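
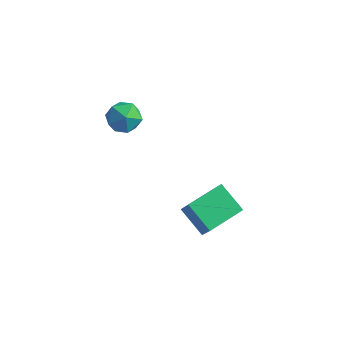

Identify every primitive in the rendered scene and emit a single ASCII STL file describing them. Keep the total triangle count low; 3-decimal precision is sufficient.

solid 
facet normal -0.910 0.080 0.407
outer loop
vertex -2.724 2.685 1.752
vertex -2.33 2.675 2.635
vertex -2.462 3.515 2.174
endloop
endfacet
facet normal -0.888 0.398 -0.232
outer loop
vertex -2.724 2.685 1.752
vertex -2.462 3.515 2.174
vertex -2.281 3.372 1.235
endloop
endfacet
facet normal -0.693 -0.091 -0.715
outer loop
vertex -2.724 2.685 1.752
vertex -2.281 3.372 1.235
vertex -2.036 2.444 1.116
endloop
endfacet
facet normal -0.596 -0.710 -0.375
outer loop
vertex -2.724 2.685 1.752
vertex -2.036 2.444 1.116
vertex -2.067 2.013 1.981
endloop
endfacet
facet normal -0.730 -0.605 0.319
outer loop
vertex -2.724 2.685 1.752
vertex -2.067 2.013 1.981
vertex -2.33 2.675 2.635
endloop
endfacet
facet normal -0.381 0.900 -0.211
outer loop
vertex -2.281 3.372 1.235
vertex -2.462 3.515 2.174
vertex -1.613 3.787 1.799
endloop
endfacet
facet normal -0.418 0.386 0.823
outer loop
vertex -2.462 3.515 2.174
vertex -2.33 2.675 2.635
vertex -1.644 3.356 2.664
endloop
endfacet
facet normal -0.126 -0.722 0.680
outer loop
vertex -2.33 2.675 2.635
vertex -2.067 2.013 1.981
vertex -1.399 2.428 2.545
endloop
endfacet
facet normal 0.091 -0.893 -0.442
outer loop
vertex -2.067 2.013 1.981
vertex -2.036 2.444 1.116
vertex -1.218 2.285 1.606
endloop
endfacet
facet normal -0.067 0.110 -0.992
outer loop
vertex -2.036 2.444 1.116
vertex -2.281 3.372 1.235
vertex -1.35 3.125 1.145
endloop
endfacet
facet normal 0.596 0.710 0.375
outer loop
vertex -0.956 3.115 2.028
vertex -1.613 3.787 1.799
vertex -1.644 3.356 2.664
endloop
endfacet
facet normal 0.693 0.091 0.715
outer loop
vertex -0.956 3.115 2.028
vertex -1.644 3.356 2.664
vertex -1.399 2.428 2.545
endloop
endfacet
facet normal 0.888 -0.398 0.232
outer loop
vertex -0.956 3.115 2.028
vertex -1.399 2.428 2.545
vertex -1.218 2.285 1.606
endloop
endfacet
facet normal 0.910 -0.080 -0.407
outer loop
vertex -0.956 3.115 2.028
vertex -1.218 2.285 1.606
vertex -1.35 3.125 1.145
endloop
endfacet
facet normal 0.730 0.605 -0.319
outer loop
vertex -0.956 3.115 2.028
vertex -1.35 3.125 1.145
vertex -1.613 3.787 1.799
endloop
endfacet
facet normal -0.091 0.893 0.442
outer loop
vertex -1.644 3.356 2.664
vertex -1.613 3.787 1.799
vertex -2.462 3.515 2.174
endloop
endfacet
facet normal 0.067 -0.110 0.992
outer loop
vertex -1.399 2.428 2.545
vertex -1.644 3.356 2.664
vertex -2.33 2.675 2.635
endloop
endfacet
facet normal 0.381 -0.900 0.211
outer loop
vertex -1.218 2.285 1.606
vertex -1.399 2.428 2.545
vertex -2.067 2.013 1.981
endloop
endfacet
facet normal 0.418 -0.386 -0.823
outer loop
vertex -1.35 3.125 1.145
vertex -1.218 2.285 1.606
vertex -2.036 2.444 1.116
endloop
endfacet
facet normal 0.126 0.722 -0.680
outer loop
vertex -1.613 3.787 1.799
vertex -1.35 3.125 1.145
vertex -2.281 3.372 1.235
endloop
endfacet
facet normal -0.826 0.201 0.527
outer loop
vertex 1.777 2.722 -2.676
vertex 2.449 4.504 -2.303
vertex 0.976 3.336 -4.166
endloop
endfacet
facet normal -0.346 -0.918 -0.192
outer loop
vertex 2.371 2.996 -5.057
vertex 1.777 2.722 -2.676
vertex 0.976 3.336 -4.166
endloop
endfacet
facet normal -0.826 0.201 0.527
outer loop
vertex 0.976 3.336 -4.166
vertex 2.449 4.504 -2.303
vertex 1.647 5.118 -3.794
endloop
endfacet
facet normal -0.446 0.341 -0.828
outer loop
vertex 1.647 5.118 -3.794
vertex 2.371 2.996 -5.057
vertex 0.976 3.336 -4.166
endloop
endfacet
facet normal 0.445 -0.341 0.828
outer loop
vertex 1.777 2.722 -2.676
vertex 3.844 4.164 -3.194
vertex 2.449 4.504 -2.303
endloop
endfacet
facet normal -0.346 -0.918 -0.192
outer loop
vertex 3.173 2.382 -3.566
vertex 1.777 2.722 -2.676
vertex 2.371 2.996 -5.057
endloop
endfacet
facet normal 0.445 -0.340 0.828
outer loop
vertex 3.173 2.382 -3.566
vertex 3.844 4.164 -3.194
vertex 1.777 2.722 -2.676
endloop
endfacet
facet normal 0.346 0.918 0.192
outer loop
vertex 2.449 4.504 -2.303
vertex 3.844 4.164 -3.194
vertex 1.647 5.118 -3.794
endloop
endfacet
facet normal -0.445 0.341 -0.828
outer loop
vertex 3.043 4.778 -4.684
vertex 2.371 2.996 -5.057
vertex 1.647 5.118 -3.794
endloop
endfacet
facet normal 0.346 0.918 0.192
outer loop
vertex 1.647 5.118 -3.794
vertex 3.844 4.164 -3.194
vertex 3.043 4.778 -4.684
endloop
endfacet
facet normal 0.826 -0.201 -0.527
outer loop
vertex 3.043 4.778 -4.684
vertex 3.173 2.382 -3.566
vertex 2.371 2.996 -5.057
endloop
endfacet
facet normal 0.826 -0.201 -0.527
outer loop
vertex 3.844 4.164 -3.194
vertex 3.173 2.382 -3.566
vertex 3.043 4.778 -4.684
endloop
endfacet

endsolid


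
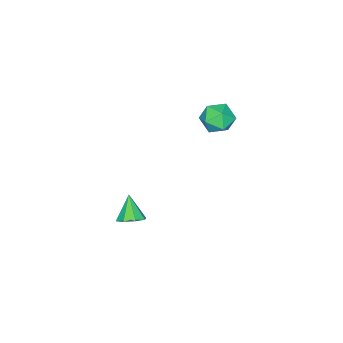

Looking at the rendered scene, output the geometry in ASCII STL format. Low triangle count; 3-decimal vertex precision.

solid 
facet normal -0.121 -0.018 0.993
outer loop
vertex -0.699 1.99 4.739
vertex -1.662 1.561 4.614
vertex -0.809 0.935 4.706
endloop
endfacet
facet normal 0.568 -0.085 0.819
outer loop
vertex -0.699 1.99 4.739
vertex -0.809 0.935 4.706
vertex -0.003 1.4 4.195
endloop
endfacet
facet normal 0.755 0.488 0.437
outer loop
vertex -0.699 1.99 4.739
vertex -0.003 1.4 4.195
vertex -0.358 2.314 3.787
endloop
endfacet
facet normal 0.183 0.909 0.375
outer loop
vertex -0.699 1.99 4.739
vertex -0.358 2.314 3.787
vertex -1.383 2.414 4.046
endloop
endfacet
facet normal -0.359 0.596 0.719
outer loop
vertex -0.699 1.99 4.739
vertex -1.383 2.414 4.046
vertex -1.662 1.561 4.614
endloop
endfacet
facet normal 0.635 -0.660 0.401
outer loop
vertex -0.003 1.4 4.195
vertex -0.809 0.935 4.706
vertex -0.537 0.606 3.734
endloop
endfacet
facet normal -0.479 -0.552 0.683
outer loop
vertex -0.809 0.935 4.706
vertex -1.662 1.561 4.614
vertex -1.562 0.706 3.993
endloop
endfacet
facet normal -0.864 0.442 0.240
outer loop
vertex -1.662 1.561 4.614
vertex -1.383 2.414 4.046
vertex -1.917 1.62 3.585
endloop
endfacet
facet normal 0.012 0.948 -0.318
outer loop
vertex -1.383 2.414 4.046
vertex -0.358 2.314 3.787
vertex -1.111 2.085 3.074
endloop
endfacet
facet normal 0.939 0.268 -0.217
outer loop
vertex -0.358 2.314 3.787
vertex -0.003 1.4 4.195
vertex -0.258 1.459 3.166
endloop
endfacet
facet normal -0.183 -0.909 -0.375
outer loop
vertex -1.221 1.03 3.041
vertex -0.537 0.606 3.734
vertex -1.562 0.706 3.993
endloop
endfacet
facet normal -0.755 -0.488 -0.437
outer loop
vertex -1.221 1.03 3.041
vertex -1.562 0.706 3.993
vertex -1.917 1.62 3.585
endloop
endfacet
facet normal -0.568 0.085 -0.819
outer loop
vertex -1.221 1.03 3.041
vertex -1.917 1.62 3.585
vertex -1.111 2.085 3.074
endloop
endfacet
facet normal 0.121 0.018 -0.993
outer loop
vertex -1.221 1.03 3.041
vertex -1.111 2.085 3.074
vertex -0.258 1.459 3.166
endloop
endfacet
facet normal 0.359 -0.596 -0.719
outer loop
vertex -1.221 1.03 3.041
vertex -0.258 1.459 3.166
vertex -0.537 0.606 3.734
endloop
endfacet
facet normal -0.012 -0.948 0.318
outer loop
vertex -1.562 0.706 3.993
vertex -0.537 0.606 3.734
vertex -0.809 0.935 4.706
endloop
endfacet
facet normal -0.939 -0.268 0.217
outer loop
vertex -1.917 1.62 3.585
vertex -1.562 0.706 3.993
vertex -1.662 1.561 4.614
endloop
endfacet
facet normal -0.635 0.660 -0.401
outer loop
vertex -1.111 2.085 3.074
vertex -1.917 1.62 3.585
vertex -1.383 2.414 4.046
endloop
endfacet
facet normal 0.479 0.552 -0.683
outer loop
vertex -0.258 1.459 3.166
vertex -1.111 2.085 3.074
vertex -0.358 2.314 3.787
endloop
endfacet
facet normal 0.864 -0.442 -0.240
outer loop
vertex -0.537 0.606 3.734
vertex -0.258 1.459 3.166
vertex -0.003 1.4 4.195
endloop
endfacet
facet normal 0.450 0.421 -0.788
outer loop
vertex 3.55 -1.916 -3.588
vertex 2.882 -1.402 -3.695
vertex 3.609 -1.359 -3.257
endloop
endfacet
facet normal 0.602 -0.454 0.657
outer loop
vertex 3.55 -1.916 -3.588
vertex 3.609 -1.359 -3.257
vertex 2.158 -2.078 -2.425
endloop
endfacet
facet normal 0.450 0.420 -0.788
outer loop
vertex 3.609 -1.359 -3.257
vertex 2.882 -1.402 -3.695
vertex 3.242 -0.827 -3.183
endloop
endfacet
facet normal 0.425 0.170 0.889
outer loop
vertex 3.609 -1.359 -3.257
vertex 3.242 -0.827 -3.183
vertex 2.158 -2.078 -2.425
endloop
endfacet
facet normal 0.450 0.420 -0.788
outer loop
vertex 3.242 -0.827 -3.183
vertex 2.882 -1.402 -3.695
vertex 2.664 -0.632 -3.409
endloop
endfacet
facet normal -0.116 0.586 0.802
outer loop
vertex 3.242 -0.827 -3.183
vertex 2.664 -0.632 -3.409
vertex 2.158 -2.078 -2.425
endloop
endfacet
facet normal 0.449 0.420 -0.789
outer loop
vertex 2.664 -0.632 -3.409
vertex 2.882 -1.402 -3.695
vertex 2.213 -0.888 -3.802
endloop
endfacet
facet normal -0.704 0.551 0.448
outer loop
vertex 2.664 -0.632 -3.409
vertex 2.213 -0.888 -3.802
vertex 2.158 -2.078 -2.425
endloop
endfacet
facet normal 0.449 0.420 -0.789
outer loop
vertex 2.213 -0.888 -3.802
vertex 2.882 -1.402 -3.695
vertex 2.154 -1.445 -4.132
endloop
endfacet
facet normal -0.996 0.085 0.034
outer loop
vertex 2.213 -0.888 -3.802
vertex 2.154 -1.445 -4.132
vertex 2.158 -2.078 -2.425
endloop
endfacet
facet normal 0.449 0.419 -0.789
outer loop
vertex 2.154 -1.445 -4.132
vertex 2.882 -1.402 -3.695
vertex 2.521 -1.977 -4.206
endloop
endfacet
facet normal -0.820 -0.538 -0.198
outer loop
vertex 2.154 -1.445 -4.132
vertex 2.521 -1.977 -4.206
vertex 2.158 -2.078 -2.425
endloop
endfacet
facet normal 0.449 0.420 -0.789
outer loop
vertex 2.521 -1.977 -4.206
vertex 2.882 -1.402 -3.695
vertex 3.099 -2.172 -3.981
endloop
endfacet
facet normal -0.279 -0.954 -0.111
outer loop
vertex 2.521 -1.977 -4.206
vertex 3.099 -2.172 -3.981
vertex 2.158 -2.078 -2.425
endloop
endfacet
facet normal 0.449 0.420 -0.789
outer loop
vertex 3.099 -2.172 -3.981
vertex 2.882 -1.402 -3.695
vertex 3.55 -1.916 -3.588
endloop
endfacet
facet normal 0.310 -0.919 0.243
outer loop
vertex 3.099 -2.172 -3.981
vertex 3.55 -1.916 -3.588
vertex 2.158 -2.078 -2.425
endloop
endfacet

endsolid


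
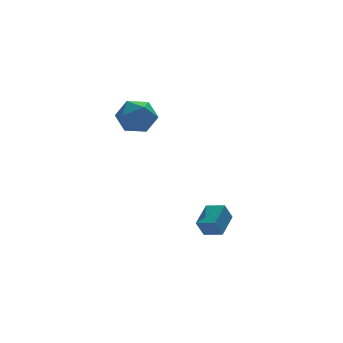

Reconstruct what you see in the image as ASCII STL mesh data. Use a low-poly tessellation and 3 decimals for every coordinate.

solid 
facet normal 0.216 0.033 0.976
outer loop
vertex 0.238 3.47 4.503
vertex 0.787 2.372 4.419
vertex 1.437 3.401 4.24
endloop
endfacet
facet normal 0.193 0.690 0.698
outer loop
vertex 0.238 3.47 4.503
vertex 1.437 3.401 4.24
vertex 0.722 4.204 3.643
endloop
endfacet
facet normal -0.455 0.787 0.416
outer loop
vertex 0.238 3.47 4.503
vertex 0.722 4.204 3.643
vertex -0.371 3.672 3.453
endloop
endfacet
facet normal -0.833 0.190 0.520
outer loop
vertex 0.238 3.47 4.503
vertex -0.371 3.672 3.453
vertex -0.33 2.539 3.932
endloop
endfacet
facet normal -0.419 -0.275 0.865
outer loop
vertex 0.238 3.47 4.503
vertex -0.33 2.539 3.932
vertex 0.787 2.372 4.419
endloop
endfacet
facet normal 0.670 0.723 0.169
outer loop
vertex 0.722 4.204 3.643
vertex 1.437 3.401 4.24
vertex 1.57 3.561 3.028
endloop
endfacet
facet normal 0.708 -0.340 0.619
outer loop
vertex 1.437 3.401 4.24
vertex 0.787 2.372 4.419
vertex 1.611 2.428 3.507
endloop
endfacet
facet normal -0.318 -0.840 0.440
outer loop
vertex 0.787 2.372 4.419
vertex -0.33 2.539 3.932
vertex 0.518 1.896 3.317
endloop
endfacet
facet normal -0.989 -0.087 -0.120
outer loop
vertex -0.33 2.539 3.932
vertex -0.371 3.672 3.453
vertex -0.197 2.699 2.72
endloop
endfacet
facet normal -0.378 0.880 -0.288
outer loop
vertex -0.371 3.672 3.453
vertex 0.722 4.204 3.643
vertex 0.453 3.728 2.541
endloop
endfacet
facet normal 0.833 -0.190 -0.520
outer loop
vertex 1.002 2.63 2.457
vertex 1.57 3.561 3.028
vertex 1.611 2.428 3.507
endloop
endfacet
facet normal 0.455 -0.787 -0.416
outer loop
vertex 1.002 2.63 2.457
vertex 1.611 2.428 3.507
vertex 0.518 1.896 3.317
endloop
endfacet
facet normal -0.193 -0.690 -0.698
outer loop
vertex 1.002 2.63 2.457
vertex 0.518 1.896 3.317
vertex -0.197 2.699 2.72
endloop
endfacet
facet normal -0.216 -0.033 -0.976
outer loop
vertex 1.002 2.63 2.457
vertex -0.197 2.699 2.72
vertex 0.453 3.728 2.541
endloop
endfacet
facet normal 0.419 0.275 -0.865
outer loop
vertex 1.002 2.63 2.457
vertex 0.453 3.728 2.541
vertex 1.57 3.561 3.028
endloop
endfacet
facet normal 0.989 0.087 0.120
outer loop
vertex 1.611 2.428 3.507
vertex 1.57 3.561 3.028
vertex 1.437 3.401 4.24
endloop
endfacet
facet normal 0.378 -0.880 0.288
outer loop
vertex 0.518 1.896 3.317
vertex 1.611 2.428 3.507
vertex 0.787 2.372 4.419
endloop
endfacet
facet normal -0.670 -0.723 -0.169
outer loop
vertex -0.197 2.699 2.72
vertex 0.518 1.896 3.317
vertex -0.33 2.539 3.932
endloop
endfacet
facet normal -0.708 0.340 -0.619
outer loop
vertex 0.453 3.728 2.541
vertex -0.197 2.699 2.72
vertex -0.371 3.672 3.453
endloop
endfacet
facet normal 0.318 0.840 -0.440
outer loop
vertex 1.57 3.561 3.028
vertex 0.453 3.728 2.541
vertex 0.722 4.204 3.643
endloop
endfacet
facet normal -0.631 0.732 -0.259
outer loop
vertex 2.64 -0.289 -3.364
vertex 3.679 0.805 -2.803
vertex 3.122 -0.23 -4.373
endloop
endfacet
facet normal -0.646 -0.680 -0.348
outer loop
vertex 3.841 -1.065 -4.077
vertex 2.64 -0.289 -3.364
vertex 3.122 -0.23 -4.373
endloop
endfacet
facet normal -0.630 0.732 -0.259
outer loop
vertex 3.122 -0.23 -4.373
vertex 3.679 0.805 -2.803
vertex 4.162 0.863 -3.812
endloop
endfacet
facet normal 0.431 0.052 -0.901
outer loop
vertex 4.162 0.863 -3.812
vertex 3.841 -1.065 -4.077
vertex 3.122 -0.23 -4.373
endloop
endfacet
facet normal -0.431 -0.052 0.901
outer loop
vertex 2.64 -0.289 -3.364
vertex 4.398 -0.03 -2.507
vertex 3.679 0.805 -2.803
endloop
endfacet
facet normal -0.646 -0.680 -0.348
outer loop
vertex 3.358 -1.123 -3.068
vertex 2.64 -0.289 -3.364
vertex 3.841 -1.065 -4.077
endloop
endfacet
facet normal -0.431 -0.052 0.901
outer loop
vertex 3.358 -1.123 -3.068
vertex 4.398 -0.03 -2.507
vertex 2.64 -0.289 -3.364
endloop
endfacet
facet normal 0.646 0.680 0.348
outer loop
vertex 3.679 0.805 -2.803
vertex 4.398 -0.03 -2.507
vertex 4.162 0.863 -3.812
endloop
endfacet
facet normal 0.432 0.052 -0.901
outer loop
vertex 4.88 0.029 -3.516
vertex 3.841 -1.065 -4.077
vertex 4.162 0.863 -3.812
endloop
endfacet
facet normal 0.646 0.680 0.348
outer loop
vertex 4.162 0.863 -3.812
vertex 4.398 -0.03 -2.507
vertex 4.88 0.029 -3.516
endloop
endfacet
facet normal 0.630 -0.732 0.260
outer loop
vertex 4.88 0.029 -3.516
vertex 3.358 -1.123 -3.068
vertex 3.841 -1.065 -4.077
endloop
endfacet
facet normal 0.630 -0.732 0.258
outer loop
vertex 4.398 -0.03 -2.507
vertex 3.358 -1.123 -3.068
vertex 4.88 0.029 -3.516
endloop
endfacet

endsolid


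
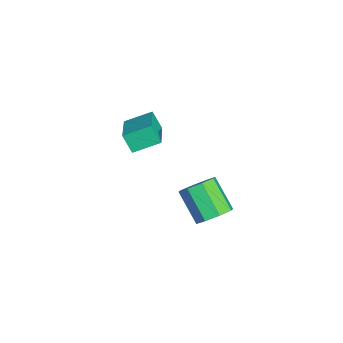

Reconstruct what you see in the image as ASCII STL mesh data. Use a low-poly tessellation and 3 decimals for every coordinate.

solid 
facet normal 0.621 0.390 -0.680
outer loop
vertex 4.894 1.591 0.318
vertex 4.264 1.417 -0.358
vertex 4.439 2.14 0.217
endloop
endfacet
facet normal 0.463 0.516 0.721
outer loop
vertex 4.894 1.591 0.318
vertex 4.439 2.14 0.217
vertex 3.725 0.857 1.595
endloop
endfacet
facet normal 0.463 0.516 0.721
outer loop
vertex 3.725 0.857 1.595
vertex 4.439 2.14 0.217
vertex 3.27 1.406 1.494
endloop
endfacet
facet normal -0.622 -0.391 0.678
outer loop
vertex 3.725 0.857 1.595
vertex 3.27 1.406 1.494
vertex 3.096 0.683 0.918
endloop
endfacet
facet normal 0.622 0.390 -0.679
outer loop
vertex 4.439 2.14 0.217
vertex 4.264 1.417 -0.358
vertex 3.882 2.265 -0.221
endloop
endfacet
facet normal -0.120 0.904 0.410
outer loop
vertex 4.439 2.14 0.217
vertex 3.882 2.265 -0.221
vertex 3.27 1.406 1.494
endloop
endfacet
facet normal -0.120 0.904 0.410
outer loop
vertex 3.27 1.406 1.494
vertex 3.882 2.265 -0.221
vertex 2.713 1.531 1.056
endloop
endfacet
facet normal -0.622 -0.391 0.679
outer loop
vertex 3.27 1.406 1.494
vertex 2.713 1.531 1.056
vertex 3.096 0.683 0.918
endloop
endfacet
facet normal 0.622 0.390 -0.680
outer loop
vertex 3.882 2.265 -0.221
vertex 4.264 1.417 -0.358
vertex 3.549 1.893 -0.739
endloop
endfacet
facet normal -0.632 0.762 -0.141
outer loop
vertex 3.882 2.265 -0.221
vertex 3.549 1.893 -0.739
vertex 2.713 1.531 1.056
endloop
endfacet
facet normal -0.632 0.762 -0.141
outer loop
vertex 2.713 1.531 1.056
vertex 3.549 1.893 -0.739
vertex 2.38 1.159 0.537
endloop
endfacet
facet normal -0.621 -0.391 0.679
outer loop
vertex 2.713 1.531 1.056
vertex 2.38 1.159 0.537
vertex 3.096 0.683 0.918
endloop
endfacet
facet normal 0.622 0.391 -0.678
outer loop
vertex 3.549 1.893 -0.739
vertex 4.264 1.417 -0.358
vertex 3.635 1.243 -1.035
endloop
endfacet
facet normal -0.774 0.175 -0.609
outer loop
vertex 3.549 1.893 -0.739
vertex 3.635 1.243 -1.035
vertex 2.38 1.159 0.537
endloop
endfacet
facet normal -0.774 0.174 -0.609
outer loop
vertex 2.38 1.159 0.537
vertex 3.635 1.243 -1.035
vertex 2.466 0.509 0.242
endloop
endfacet
facet normal -0.621 -0.391 0.679
outer loop
vertex 2.38 1.159 0.537
vertex 2.466 0.509 0.242
vertex 3.096 0.683 0.918
endloop
endfacet
facet normal 0.622 0.391 -0.678
outer loop
vertex 3.635 1.243 -1.035
vertex 4.264 1.417 -0.358
vertex 4.09 0.694 -0.934
endloop
endfacet
facet normal -0.463 -0.516 -0.721
outer loop
vertex 3.635 1.243 -1.035
vertex 4.09 0.694 -0.934
vertex 2.466 0.509 0.242
endloop
endfacet
facet normal -0.463 -0.516 -0.721
outer loop
vertex 2.466 0.509 0.242
vertex 4.09 0.694 -0.934
vertex 2.921 -0.04 0.343
endloop
endfacet
facet normal -0.621 -0.390 0.680
outer loop
vertex 2.466 0.509 0.242
vertex 2.921 -0.04 0.343
vertex 3.096 0.683 0.918
endloop
endfacet
facet normal 0.622 0.391 -0.679
outer loop
vertex 4.09 0.694 -0.934
vertex 4.264 1.417 -0.358
vertex 4.647 0.569 -0.496
endloop
endfacet
facet normal 0.120 -0.904 -0.410
outer loop
vertex 4.09 0.694 -0.934
vertex 4.647 0.569 -0.496
vertex 2.921 -0.04 0.343
endloop
endfacet
facet normal 0.120 -0.904 -0.410
outer loop
vertex 2.921 -0.04 0.343
vertex 4.647 0.569 -0.496
vertex 3.478 -0.165 0.781
endloop
endfacet
facet normal -0.622 -0.390 0.679
outer loop
vertex 2.921 -0.04 0.343
vertex 3.478 -0.165 0.781
vertex 3.096 0.683 0.918
endloop
endfacet
facet normal 0.621 0.391 -0.679
outer loop
vertex 4.647 0.569 -0.496
vertex 4.264 1.417 -0.358
vertex 4.98 0.941 0.023
endloop
endfacet
facet normal 0.632 -0.762 0.141
outer loop
vertex 4.647 0.569 -0.496
vertex 4.98 0.941 0.023
vertex 3.478 -0.165 0.781
endloop
endfacet
facet normal 0.632 -0.762 0.141
outer loop
vertex 3.478 -0.165 0.781
vertex 4.98 0.941 0.023
vertex 3.811 0.207 1.299
endloop
endfacet
facet normal -0.622 -0.390 0.680
outer loop
vertex 3.478 -0.165 0.781
vertex 3.811 0.207 1.299
vertex 3.096 0.683 0.918
endloop
endfacet
facet normal 0.621 0.391 -0.679
outer loop
vertex 4.98 0.941 0.023
vertex 4.264 1.417 -0.358
vertex 4.894 1.591 0.318
endloop
endfacet
facet normal 0.774 -0.174 0.609
outer loop
vertex 4.98 0.941 0.023
vertex 4.894 1.591 0.318
vertex 3.811 0.207 1.299
endloop
endfacet
facet normal 0.774 -0.175 0.608
outer loop
vertex 3.811 0.207 1.299
vertex 4.894 1.591 0.318
vertex 3.725 0.857 1.595
endloop
endfacet
facet normal -0.622 -0.391 0.678
outer loop
vertex 3.811 0.207 1.299
vertex 3.725 0.857 1.595
vertex 3.096 0.683 0.918
endloop
endfacet
facet normal -0.324 -0.395 0.859
outer loop
vertex -0.659 -2.577 1.226
vertex -0.776 -1.211 1.81
vertex -2.648 -2.451 0.533
endloop
endfacet
facet normal 0.078 -0.917 -0.391
outer loop
vertex -2.284 -2.009 -0.43
vertex -0.659 -2.577 1.226
vertex -2.648 -2.451 0.533
endloop
endfacet
facet normal -0.324 -0.395 0.859
outer loop
vertex -2.648 -2.451 0.533
vertex -0.776 -1.211 1.81
vertex -2.765 -1.085 1.117
endloop
endfacet
facet normal -0.943 0.060 -0.329
outer loop
vertex -2.765 -1.085 1.117
vertex -2.284 -2.009 -0.43
vertex -2.648 -2.451 0.533
endloop
endfacet
facet normal 0.943 -0.060 0.329
outer loop
vertex -0.659 -2.577 1.226
vertex -0.412 -0.769 0.847
vertex -0.776 -1.211 1.81
endloop
endfacet
facet normal 0.078 -0.917 -0.391
outer loop
vertex -0.295 -2.135 0.263
vertex -0.659 -2.577 1.226
vertex -2.284 -2.009 -0.43
endloop
endfacet
facet normal 0.943 -0.060 0.329
outer loop
vertex -0.295 -2.135 0.263
vertex -0.412 -0.769 0.847
vertex -0.659 -2.577 1.226
endloop
endfacet
facet normal -0.078 0.917 0.391
outer loop
vertex -0.776 -1.211 1.81
vertex -0.412 -0.769 0.847
vertex -2.765 -1.085 1.117
endloop
endfacet
facet normal -0.943 0.060 -0.329
outer loop
vertex -2.401 -0.643 0.154
vertex -2.284 -2.009 -0.43
vertex -2.765 -1.085 1.117
endloop
endfacet
facet normal -0.078 0.917 0.391
outer loop
vertex -2.765 -1.085 1.117
vertex -0.412 -0.769 0.847
vertex -2.401 -0.643 0.154
endloop
endfacet
facet normal 0.324 0.395 -0.859
outer loop
vertex -2.401 -0.643 0.154
vertex -0.295 -2.135 0.263
vertex -2.284 -2.009 -0.43
endloop
endfacet
facet normal 0.324 0.395 -0.859
outer loop
vertex -0.412 -0.769 0.847
vertex -0.295 -2.135 0.263
vertex -2.401 -0.643 0.154
endloop
endfacet

endsolid


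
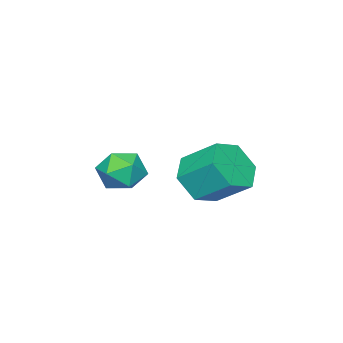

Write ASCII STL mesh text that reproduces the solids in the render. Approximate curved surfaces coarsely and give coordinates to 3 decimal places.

solid 
facet normal 0.102 -0.798 -0.593
outer loop
vertex 0.766 2.309 -0.942
vertex -0.115 2.457 -1.293
vertex 0.644 2.867 -1.714
endloop
endfacet
facet normal 0.987 0.157 -0.042
outer loop
vertex 0.766 2.309 -0.942
vertex 0.644 2.867 -1.714
vertex 0.617 3.475 -0.076
endloop
endfacet
facet normal 0.986 0.159 -0.043
outer loop
vertex 0.617 3.475 -0.076
vertex 0.644 2.867 -1.714
vertex 0.494 4.033 -0.848
endloop
endfacet
facet normal -0.102 0.798 0.593
outer loop
vertex 0.617 3.475 -0.076
vertex 0.494 4.033 -0.848
vertex -0.265 3.623 -0.427
endloop
endfacet
facet normal 0.102 -0.798 -0.593
outer loop
vertex 0.644 2.867 -1.714
vertex -0.115 2.457 -1.293
vertex -0.238 3.015 -2.065
endloop
endfacet
facet normal 0.383 0.582 -0.717
outer loop
vertex 0.644 2.867 -1.714
vertex -0.238 3.015 -2.065
vertex 0.494 4.033 -0.848
endloop
endfacet
facet normal 0.384 0.582 -0.717
outer loop
vertex 0.494 4.033 -0.848
vertex -0.238 3.015 -2.065
vertex -0.387 4.181 -1.199
endloop
endfacet
facet normal -0.102 0.798 0.593
outer loop
vertex 0.494 4.033 -0.848
vertex -0.387 4.181 -1.199
vertex -0.265 3.623 -0.427
endloop
endfacet
facet normal 0.102 -0.798 -0.593
outer loop
vertex -0.238 3.015 -2.065
vertex -0.115 2.457 -1.293
vertex -0.997 2.605 -1.644
endloop
endfacet
facet normal -0.604 0.424 -0.675
outer loop
vertex -0.238 3.015 -2.065
vertex -0.997 2.605 -1.644
vertex -0.387 4.181 -1.199
endloop
endfacet
facet normal -0.604 0.424 -0.675
outer loop
vertex -0.387 4.181 -1.199
vertex -0.997 2.605 -1.644
vertex -1.146 3.771 -0.778
endloop
endfacet
facet normal -0.102 0.798 0.593
outer loop
vertex -0.387 4.181 -1.199
vertex -1.146 3.771 -0.778
vertex -0.265 3.623 -0.427
endloop
endfacet
facet normal 0.102 -0.798 -0.593
outer loop
vertex -0.997 2.605 -1.644
vertex -0.115 2.457 -1.293
vertex -0.874 2.047 -0.872
endloop
endfacet
facet normal -0.987 -0.158 0.043
outer loop
vertex -0.997 2.605 -1.644
vertex -0.874 2.047 -0.872
vertex -1.146 3.771 -0.778
endloop
endfacet
facet normal -0.987 -0.158 0.042
outer loop
vertex -1.146 3.771 -0.778
vertex -0.874 2.047 -0.872
vertex -1.024 3.213 -0.006
endloop
endfacet
facet normal -0.102 0.798 0.593
outer loop
vertex -1.146 3.771 -0.778
vertex -1.024 3.213 -0.006
vertex -0.265 3.623 -0.427
endloop
endfacet
facet normal 0.102 -0.798 -0.593
outer loop
vertex -0.874 2.047 -0.872
vertex -0.115 2.457 -1.293
vertex 0.007 1.899 -0.521
endloop
endfacet
facet normal -0.383 -0.582 0.717
outer loop
vertex -0.874 2.047 -0.872
vertex 0.007 1.899 -0.521
vertex -1.024 3.213 -0.006
endloop
endfacet
facet normal -0.383 -0.582 0.717
outer loop
vertex -1.024 3.213 -0.006
vertex 0.007 1.899 -0.521
vertex -0.142 3.065 0.345
endloop
endfacet
facet normal -0.102 0.798 0.593
outer loop
vertex -1.024 3.213 -0.006
vertex -0.142 3.065 0.345
vertex -0.265 3.623 -0.427
endloop
endfacet
facet normal 0.102 -0.798 -0.593
outer loop
vertex 0.007 1.899 -0.521
vertex -0.115 2.457 -1.293
vertex 0.766 2.309 -0.942
endloop
endfacet
facet normal 0.604 -0.424 0.675
outer loop
vertex 0.007 1.899 -0.521
vertex 0.766 2.309 -0.942
vertex -0.142 3.065 0.345
endloop
endfacet
facet normal 0.604 -0.424 0.675
outer loop
vertex -0.142 3.065 0.345
vertex 0.766 2.309 -0.942
vertex 0.617 3.475 -0.076
endloop
endfacet
facet normal -0.102 0.798 0.593
outer loop
vertex -0.142 3.065 0.345
vertex 0.617 3.475 -0.076
vertex -0.265 3.623 -0.427
endloop
endfacet
facet normal -0.047 0.301 0.952
outer loop
vertex 0.565 0.533 -0.964
vertex -0.172 0.117 -0.869
vertex 0.565 -0.279 -0.707
endloop
endfacet
facet normal 0.631 0.234 0.740
outer loop
vertex 0.565 0.533 -0.964
vertex 0.565 -0.279 -0.707
vertex 1.137 -0.013 -1.279
endloop
endfacet
facet normal 0.729 0.661 0.178
outer loop
vertex 0.565 0.533 -0.964
vertex 1.137 -0.013 -1.279
vertex 0.755 0.547 -1.794
endloop
endfacet
facet normal 0.111 0.993 0.042
outer loop
vertex 0.565 0.533 -0.964
vertex 0.755 0.547 -1.794
vertex -0.054 0.627 -1.541
endloop
endfacet
facet normal -0.368 0.771 0.520
outer loop
vertex 0.565 0.533 -0.964
vertex -0.054 0.627 -1.541
vertex -0.172 0.117 -0.869
endloop
endfacet
facet normal 0.729 -0.440 0.524
outer loop
vertex 1.137 -0.013 -1.279
vertex 0.565 -0.279 -0.707
vertex 0.754 -0.767 -1.379
endloop
endfacet
facet normal -0.369 -0.331 0.868
outer loop
vertex 0.565 -0.279 -0.707
vertex -0.172 0.117 -0.869
vertex -0.055 -0.687 -1.126
endloop
endfacet
facet normal -0.888 0.428 0.169
outer loop
vertex -0.172 0.117 -0.869
vertex -0.054 0.627 -1.541
vertex -0.437 -0.127 -1.641
endloop
endfacet
facet normal -0.111 0.789 -0.604
outer loop
vertex -0.054 0.627 -1.541
vertex 0.755 0.547 -1.794
vertex 0.135 0.139 -2.213
endloop
endfacet
facet normal 0.888 0.252 -0.385
outer loop
vertex 0.755 0.547 -1.794
vertex 1.137 -0.013 -1.279
vertex 0.872 -0.257 -2.051
endloop
endfacet
facet normal -0.111 -0.993 -0.042
outer loop
vertex 0.135 -0.673 -1.956
vertex 0.754 -0.767 -1.379
vertex -0.055 -0.687 -1.126
endloop
endfacet
facet normal -0.729 -0.661 -0.178
outer loop
vertex 0.135 -0.673 -1.956
vertex -0.055 -0.687 -1.126
vertex -0.437 -0.127 -1.641
endloop
endfacet
facet normal -0.631 -0.234 -0.740
outer loop
vertex 0.135 -0.673 -1.956
vertex -0.437 -0.127 -1.641
vertex 0.135 0.139 -2.213
endloop
endfacet
facet normal 0.047 -0.301 -0.952
outer loop
vertex 0.135 -0.673 -1.956
vertex 0.135 0.139 -2.213
vertex 0.872 -0.257 -2.051
endloop
endfacet
facet normal 0.368 -0.771 -0.520
outer loop
vertex 0.135 -0.673 -1.956
vertex 0.872 -0.257 -2.051
vertex 0.754 -0.767 -1.379
endloop
endfacet
facet normal 0.111 -0.789 0.604
outer loop
vertex -0.055 -0.687 -1.126
vertex 0.754 -0.767 -1.379
vertex 0.565 -0.279 -0.707
endloop
endfacet
facet normal -0.888 -0.252 0.385
outer loop
vertex -0.437 -0.127 -1.641
vertex -0.055 -0.687 -1.126
vertex -0.172 0.117 -0.869
endloop
endfacet
facet normal -0.729 0.440 -0.524
outer loop
vertex 0.135 0.139 -2.213
vertex -0.437 -0.127 -1.641
vertex -0.054 0.627 -1.541
endloop
endfacet
facet normal 0.369 0.331 -0.868
outer loop
vertex 0.872 -0.257 -2.051
vertex 0.135 0.139 -2.213
vertex 0.755 0.547 -1.794
endloop
endfacet
facet normal 0.888 -0.428 -0.169
outer loop
vertex 0.754 -0.767 -1.379
vertex 0.872 -0.257 -2.051
vertex 1.137 -0.013 -1.279
endloop
endfacet

endsolid


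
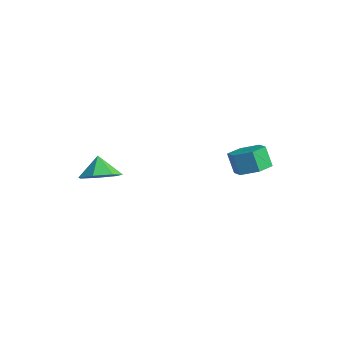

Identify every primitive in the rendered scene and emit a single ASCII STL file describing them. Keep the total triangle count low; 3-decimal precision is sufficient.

solid 
facet normal 0.528 -0.319 -0.787
outer loop
vertex 1.127 -2.471 -2.838
vertex 0.54 -3.199 -2.937
vertex 0.483 -2.343 -3.322
endloop
endfacet
facet normal -0.086 0.929 0.360
outer loop
vertex 1.127 -2.471 -2.838
vertex 0.483 -2.343 -3.322
vertex -0.02 -2.861 -2.103
endloop
endfacet
facet normal 0.528 -0.319 -0.787
outer loop
vertex 0.483 -2.343 -3.322
vertex 0.54 -3.199 -2.937
vertex -0.118 -2.859 -3.516
endloop
endfacet
facet normal -0.659 0.750 0.047
outer loop
vertex 0.483 -2.343 -3.322
vertex -0.118 -2.859 -3.516
vertex -0.02 -2.861 -2.103
endloop
endfacet
facet normal 0.528 -0.318 -0.787
outer loop
vertex -0.118 -2.859 -3.516
vertex 0.54 -3.199 -2.937
vertex -0.224 -3.631 -3.275
endloop
endfacet
facet normal -0.985 0.157 0.069
outer loop
vertex -0.118 -2.859 -3.516
vertex -0.224 -3.631 -3.275
vertex -0.02 -2.861 -2.103
endloop
endfacet
facet normal 0.528 -0.319 -0.787
outer loop
vertex -0.224 -3.631 -3.275
vertex 0.54 -3.199 -2.937
vertex 0.246 -4.077 -2.779
endloop
endfacet
facet normal -0.817 -0.406 0.409
outer loop
vertex -0.224 -3.631 -3.275
vertex 0.246 -4.077 -2.779
vertex -0.02 -2.861 -2.103
endloop
endfacet
facet normal 0.528 -0.318 -0.788
outer loop
vertex 0.246 -4.077 -2.779
vertex 0.54 -3.199 -2.937
vertex 0.937 -3.862 -2.403
endloop
endfacet
facet normal -0.282 -0.513 0.811
outer loop
vertex 0.246 -4.077 -2.779
vertex 0.937 -3.862 -2.403
vertex -0.02 -2.861 -2.103
endloop
endfacet
facet normal 0.528 -0.318 -0.787
outer loop
vertex 0.937 -3.862 -2.403
vertex 0.54 -3.199 -2.937
vertex 1.329 -3.147 -2.429
endloop
endfacet
facet normal 0.217 -0.084 0.973
outer loop
vertex 0.937 -3.862 -2.403
vertex 1.329 -3.147 -2.429
vertex -0.02 -2.861 -2.103
endloop
endfacet
facet normal 0.528 -0.319 -0.787
outer loop
vertex 1.329 -3.147 -2.429
vertex 0.54 -3.199 -2.937
vertex 1.127 -2.471 -2.838
endloop
endfacet
facet normal 0.305 0.558 0.772
outer loop
vertex 1.329 -3.147 -2.429
vertex 1.127 -2.471 -2.838
vertex -0.02 -2.861 -2.103
endloop
endfacet
facet normal 0.456 -0.020 -0.890
outer loop
vertex 4.893 1.662 -2.49
vertex 4.197 1.959 -2.853
vertex 4.781 2.491 -2.566
endloop
endfacet
facet normal 0.881 0.160 0.446
outer loop
vertex 4.893 1.662 -2.49
vertex 4.781 2.491 -2.566
vertex 4.42 1.683 -1.564
endloop
endfacet
facet normal 0.880 0.161 0.447
outer loop
vertex 4.42 1.683 -1.564
vertex 4.781 2.491 -2.566
vertex 4.307 2.512 -1.64
endloop
endfacet
facet normal -0.455 0.020 0.890
outer loop
vertex 4.42 1.683 -1.564
vertex 4.307 2.512 -1.64
vertex 3.723 1.981 -1.927
endloop
endfacet
facet normal 0.455 -0.020 -0.890
outer loop
vertex 4.781 2.491 -2.566
vertex 4.197 1.959 -2.853
vertex 4.084 2.788 -2.929
endloop
endfacet
facet normal 0.323 0.935 0.144
outer loop
vertex 4.781 2.491 -2.566
vertex 4.084 2.788 -2.929
vertex 4.307 2.512 -1.64
endloop
endfacet
facet normal 0.325 0.935 0.144
outer loop
vertex 4.307 2.512 -1.64
vertex 4.084 2.788 -2.929
vertex 3.611 2.81 -2.004
endloop
endfacet
facet normal -0.456 0.021 0.890
outer loop
vertex 4.307 2.512 -1.64
vertex 3.611 2.81 -2.004
vertex 3.723 1.981 -1.927
endloop
endfacet
facet normal 0.455 -0.020 -0.890
outer loop
vertex 4.084 2.788 -2.929
vertex 4.197 1.959 -2.853
vertex 3.5 2.257 -3.216
endloop
endfacet
facet normal -0.556 0.775 -0.303
outer loop
vertex 4.084 2.788 -2.929
vertex 3.5 2.257 -3.216
vertex 3.611 2.81 -2.004
endloop
endfacet
facet normal -0.557 0.774 -0.302
outer loop
vertex 3.611 2.81 -2.004
vertex 3.5 2.257 -3.216
vertex 3.027 2.278 -2.29
endloop
endfacet
facet normal -0.455 0.021 0.890
outer loop
vertex 3.611 2.81 -2.004
vertex 3.027 2.278 -2.29
vertex 3.723 1.981 -1.927
endloop
endfacet
facet normal 0.455 -0.020 -0.890
outer loop
vertex 3.5 2.257 -3.216
vertex 4.197 1.959 -2.853
vertex 3.613 1.428 -3.14
endloop
endfacet
facet normal -0.880 -0.161 -0.446
outer loop
vertex 3.5 2.257 -3.216
vertex 3.613 1.428 -3.14
vertex 3.027 2.278 -2.29
endloop
endfacet
facet normal -0.880 -0.160 -0.447
outer loop
vertex 3.027 2.278 -2.29
vertex 3.613 1.428 -3.14
vertex 3.139 1.449 -2.214
endloop
endfacet
facet normal -0.456 0.020 0.890
outer loop
vertex 3.027 2.278 -2.29
vertex 3.139 1.449 -2.214
vertex 3.723 1.981 -1.927
endloop
endfacet
facet normal 0.456 -0.021 -0.890
outer loop
vertex 3.613 1.428 -3.14
vertex 4.197 1.959 -2.853
vertex 4.309 1.13 -2.776
endloop
endfacet
facet normal -0.324 -0.935 -0.145
outer loop
vertex 3.613 1.428 -3.14
vertex 4.309 1.13 -2.776
vertex 3.139 1.449 -2.214
endloop
endfacet
facet normal -0.324 -0.935 -0.143
outer loop
vertex 3.139 1.449 -2.214
vertex 4.309 1.13 -2.776
vertex 3.836 1.152 -1.851
endloop
endfacet
facet normal -0.455 0.020 0.890
outer loop
vertex 3.139 1.449 -2.214
vertex 3.836 1.152 -1.851
vertex 3.723 1.981 -1.927
endloop
endfacet
facet normal 0.455 -0.021 -0.890
outer loop
vertex 4.309 1.13 -2.776
vertex 4.197 1.959 -2.853
vertex 4.893 1.662 -2.49
endloop
endfacet
facet normal 0.556 -0.774 0.303
outer loop
vertex 4.309 1.13 -2.776
vertex 4.893 1.662 -2.49
vertex 3.836 1.152 -1.851
endloop
endfacet
facet normal 0.556 -0.775 0.302
outer loop
vertex 3.836 1.152 -1.851
vertex 4.893 1.662 -2.49
vertex 4.42 1.683 -1.564
endloop
endfacet
facet normal -0.455 0.020 0.890
outer loop
vertex 3.836 1.152 -1.851
vertex 4.42 1.683 -1.564
vertex 3.723 1.981 -1.927
endloop
endfacet

endsolid


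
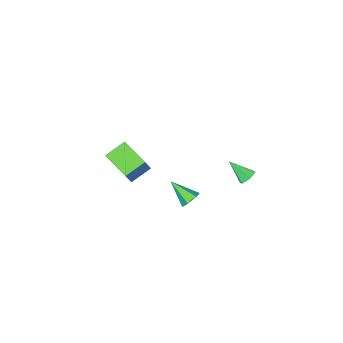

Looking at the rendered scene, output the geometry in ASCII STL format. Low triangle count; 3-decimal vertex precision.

solid 
facet normal -0.224 0.787 -0.575
outer loop
vertex 2.958 4.777 0.474
vertex 2.475 4.468 0.239
vertex 2.403 4.818 0.746
endloop
endfacet
facet normal 0.435 0.325 0.840
outer loop
vertex 2.958 4.777 0.474
vertex 2.403 4.818 0.746
vertex 2.825 3.232 1.141
endloop
endfacet
facet normal -0.223 0.787 -0.575
outer loop
vertex 2.403 4.818 0.746
vertex 2.475 4.468 0.239
vertex 1.919 4.509 0.511
endloop
endfacet
facet normal -0.481 0.089 0.872
outer loop
vertex 2.403 4.818 0.746
vertex 1.919 4.509 0.511
vertex 2.825 3.232 1.141
endloop
endfacet
facet normal -0.223 0.788 -0.574
outer loop
vertex 1.919 4.509 0.511
vertex 2.475 4.468 0.239
vertex 1.991 4.16 0.004
endloop
endfacet
facet normal -0.844 -0.491 0.218
outer loop
vertex 1.919 4.509 0.511
vertex 1.991 4.16 0.004
vertex 2.825 3.232 1.141
endloop
endfacet
facet normal -0.223 0.788 -0.574
outer loop
vertex 1.991 4.16 0.004
vertex 2.475 4.468 0.239
vertex 2.547 4.119 -0.268
endloop
endfacet
facet normal -0.291 -0.835 -0.468
outer loop
vertex 1.991 4.16 0.004
vertex 2.547 4.119 -0.268
vertex 2.825 3.232 1.141
endloop
endfacet
facet normal -0.223 0.788 -0.574
outer loop
vertex 2.547 4.119 -0.268
vertex 2.475 4.468 0.239
vertex 3.03 4.427 -0.033
endloop
endfacet
facet normal 0.625 -0.599 -0.500
outer loop
vertex 2.547 4.119 -0.268
vertex 3.03 4.427 -0.033
vertex 2.825 3.232 1.141
endloop
endfacet
facet normal -0.224 0.787 -0.575
outer loop
vertex 3.03 4.427 -0.033
vertex 2.475 4.468 0.239
vertex 2.958 4.777 0.474
endloop
endfacet
facet normal 0.988 -0.019 0.153
outer loop
vertex 3.03 4.427 -0.033
vertex 2.958 4.777 0.474
vertex 2.825 3.232 1.141
endloop
endfacet
facet normal -0.318 0.702 -0.637
outer loop
vertex -2.314 3.022 -2.364
vertex -2.654 3.269 -1.922
vertex -2.079 3.455 -2.004
endloop
endfacet
facet normal 0.923 -0.292 -0.252
outer loop
vertex -2.314 3.022 -2.364
vertex -2.079 3.455 -2.004
vertex -2.186 2.231 -0.978
endloop
endfacet
facet normal -0.318 0.701 -0.638
outer loop
vertex -2.079 3.455 -2.004
vertex -2.654 3.269 -1.922
vertex -2.419 3.702 -1.563
endloop
endfacet
facet normal 0.829 0.315 0.462
outer loop
vertex -2.079 3.455 -2.004
vertex -2.419 3.702 -1.563
vertex -2.186 2.231 -0.978
endloop
endfacet
facet normal -0.316 0.701 -0.639
outer loop
vertex -2.419 3.702 -1.563
vertex -2.654 3.269 -1.922
vertex -2.995 3.517 -1.481
endloop
endfacet
facet normal 0.013 0.371 0.928
outer loop
vertex -2.419 3.702 -1.563
vertex -2.995 3.517 -1.481
vertex -2.186 2.231 -0.978
endloop
endfacet
facet normal -0.316 0.701 -0.639
outer loop
vertex -2.995 3.517 -1.481
vertex -2.654 3.269 -1.922
vertex -3.23 3.084 -1.84
endloop
endfacet
facet normal -0.710 -0.180 0.681
outer loop
vertex -2.995 3.517 -1.481
vertex -3.23 3.084 -1.84
vertex -2.186 2.231 -0.978
endloop
endfacet
facet normal -0.316 0.702 -0.638
outer loop
vertex -3.23 3.084 -1.84
vertex -2.654 3.269 -1.922
vertex -2.889 2.836 -2.282
endloop
endfacet
facet normal -0.616 -0.787 -0.033
outer loop
vertex -3.23 3.084 -1.84
vertex -2.889 2.836 -2.282
vertex -2.186 2.231 -0.978
endloop
endfacet
facet normal -0.318 0.702 -0.637
outer loop
vertex -2.889 2.836 -2.282
vertex -2.654 3.269 -1.922
vertex -2.314 3.022 -2.364
endloop
endfacet
facet normal 0.201 -0.843 -0.499
outer loop
vertex -2.889 2.836 -2.282
vertex -2.314 3.022 -2.364
vertex -2.186 2.231 -0.978
endloop
endfacet
facet normal -0.885 0.135 0.446
outer loop
vertex 0.203 -3.988 -2.248
vertex 0.259 -2.094 -2.709
vertex -0.425 -4.253 -3.414
endloop
endfacet
facet normal -0.029 -0.971 0.236
outer loop
vertex 0.841 -4.446 -4.051
vertex 0.203 -3.988 -2.248
vertex -0.425 -4.253 -3.414
endloop
endfacet
facet normal -0.885 0.135 0.446
outer loop
vertex -0.425 -4.253 -3.414
vertex 0.259 -2.094 -2.709
vertex -0.368 -2.359 -3.874
endloop
endfacet
facet normal -0.464 -0.196 -0.864
outer loop
vertex -0.368 -2.359 -3.874
vertex 0.841 -4.446 -4.051
vertex -0.425 -4.253 -3.414
endloop
endfacet
facet normal 0.464 0.196 0.864
outer loop
vertex 0.203 -3.988 -2.248
vertex 1.525 -2.287 -3.346
vertex 0.259 -2.094 -2.709
endloop
endfacet
facet normal -0.029 -0.971 0.236
outer loop
vertex 1.468 -4.181 -2.886
vertex 0.203 -3.988 -2.248
vertex 0.841 -4.446 -4.051
endloop
endfacet
facet normal 0.465 0.196 0.863
outer loop
vertex 1.468 -4.181 -2.886
vertex 1.525 -2.287 -3.346
vertex 0.203 -3.988 -2.248
endloop
endfacet
facet normal 0.029 0.971 -0.237
outer loop
vertex 0.259 -2.094 -2.709
vertex 1.525 -2.287 -3.346
vertex -0.368 -2.359 -3.874
endloop
endfacet
facet normal -0.465 -0.196 -0.863
outer loop
vertex 0.897 -2.552 -4.512
vertex 0.841 -4.446 -4.051
vertex -0.368 -2.359 -3.874
endloop
endfacet
facet normal 0.029 0.971 -0.236
outer loop
vertex -0.368 -2.359 -3.874
vertex 1.525 -2.287 -3.346
vertex 0.897 -2.552 -4.512
endloop
endfacet
facet normal 0.885 -0.135 -0.446
outer loop
vertex 0.897 -2.552 -4.512
vertex 1.468 -4.181 -2.886
vertex 0.841 -4.446 -4.051
endloop
endfacet
facet normal 0.885 -0.135 -0.446
outer loop
vertex 1.525 -2.287 -3.346
vertex 1.468 -4.181 -2.886
vertex 0.897 -2.552 -4.512
endloop
endfacet

endsolid


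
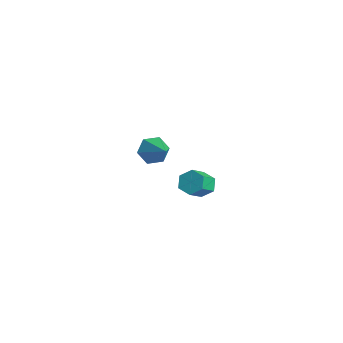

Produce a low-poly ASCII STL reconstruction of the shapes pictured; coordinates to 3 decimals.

solid 
facet normal -0.374 0.715 -0.591
outer loop
vertex 3.015 0.061 0.266
vertex 2.608 0.36 0.886
vertex 3.349 0.62 0.731
endloop
endfacet
facet normal 0.828 -0.029 -0.560
outer loop
vertex 3.015 0.061 0.266
vertex 3.349 0.62 0.731
vertex 3.539 -0.94 1.093
endloop
endfacet
facet normal 0.828 -0.029 -0.560
outer loop
vertex 3.539 -0.94 1.093
vertex 3.349 0.62 0.731
vertex 3.873 -0.381 1.558
endloop
endfacet
facet normal 0.374 -0.715 0.591
outer loop
vertex 3.539 -0.94 1.093
vertex 3.873 -0.381 1.558
vertex 3.132 -0.64 1.714
endloop
endfacet
facet normal -0.374 0.715 -0.590
outer loop
vertex 3.349 0.62 0.731
vertex 2.608 0.36 0.886
vertex 2.941 0.919 1.352
endloop
endfacet
facet normal 0.775 0.591 0.224
outer loop
vertex 3.349 0.62 0.731
vertex 2.941 0.919 1.352
vertex 3.873 -0.381 1.558
endloop
endfacet
facet normal 0.775 0.591 0.224
outer loop
vertex 3.873 -0.381 1.558
vertex 2.941 0.919 1.352
vertex 3.465 -0.081 2.179
endloop
endfacet
facet normal 0.374 -0.715 0.591
outer loop
vertex 3.873 -0.381 1.558
vertex 3.465 -0.081 2.179
vertex 3.132 -0.64 1.714
endloop
endfacet
facet normal -0.374 0.715 -0.591
outer loop
vertex 2.941 0.919 1.352
vertex 2.608 0.36 0.886
vertex 2.201 0.66 1.507
endloop
endfacet
facet normal -0.053 0.620 0.783
outer loop
vertex 2.941 0.919 1.352
vertex 2.201 0.66 1.507
vertex 3.465 -0.081 2.179
endloop
endfacet
facet normal -0.053 0.619 0.783
outer loop
vertex 3.465 -0.081 2.179
vertex 2.201 0.66 1.507
vertex 2.725 -0.341 2.334
endloop
endfacet
facet normal 0.375 -0.715 0.591
outer loop
vertex 3.465 -0.081 2.179
vertex 2.725 -0.341 2.334
vertex 3.132 -0.64 1.714
endloop
endfacet
facet normal -0.374 0.715 -0.591
outer loop
vertex 2.201 0.66 1.507
vertex 2.608 0.36 0.886
vertex 1.867 0.101 1.042
endloop
endfacet
facet normal -0.828 0.029 0.560
outer loop
vertex 2.201 0.66 1.507
vertex 1.867 0.101 1.042
vertex 2.725 -0.341 2.334
endloop
endfacet
facet normal -0.828 0.029 0.560
outer loop
vertex 2.725 -0.341 2.334
vertex 1.867 0.101 1.042
vertex 2.391 -0.9 1.869
endloop
endfacet
facet normal 0.374 -0.715 0.591
outer loop
vertex 2.725 -0.341 2.334
vertex 2.391 -0.9 1.869
vertex 3.132 -0.64 1.714
endloop
endfacet
facet normal -0.374 0.715 -0.591
outer loop
vertex 1.867 0.101 1.042
vertex 2.608 0.36 0.886
vertex 2.275 -0.199 0.421
endloop
endfacet
facet normal -0.775 -0.591 -0.224
outer loop
vertex 1.867 0.101 1.042
vertex 2.275 -0.199 0.421
vertex 2.391 -0.9 1.869
endloop
endfacet
facet normal -0.775 -0.591 -0.224
outer loop
vertex 2.391 -0.9 1.869
vertex 2.275 -0.199 0.421
vertex 2.799 -1.199 1.248
endloop
endfacet
facet normal 0.374 -0.715 0.590
outer loop
vertex 2.391 -0.9 1.869
vertex 2.799 -1.199 1.248
vertex 3.132 -0.64 1.714
endloop
endfacet
facet normal -0.375 0.715 -0.591
outer loop
vertex 2.275 -0.199 0.421
vertex 2.608 0.36 0.886
vertex 3.015 0.061 0.266
endloop
endfacet
facet normal 0.054 -0.620 -0.783
outer loop
vertex 2.275 -0.199 0.421
vertex 3.015 0.061 0.266
vertex 2.799 -1.199 1.248
endloop
endfacet
facet normal 0.053 -0.619 -0.783
outer loop
vertex 2.799 -1.199 1.248
vertex 3.015 0.061 0.266
vertex 3.539 -0.94 1.093
endloop
endfacet
facet normal 0.374 -0.715 0.591
outer loop
vertex 2.799 -1.199 1.248
vertex 3.539 -0.94 1.093
vertex 3.132 -0.64 1.714
endloop
endfacet
facet normal -0.876 0.054 -0.479
outer loop
vertex -4.278 1.778 -1.835
vertex -4.732 1.382 -1.049
vertex -4.633 2.364 -1.12
endloop
endfacet
facet normal 0.651 0.713 -0.261
outer loop
vertex -4.278 1.778 -1.835
vertex -4.633 2.364 -1.12
vertex -3.048 1.278 -0.131
endloop
endfacet
facet normal -0.877 0.054 -0.478
outer loop
vertex -4.633 2.364 -1.12
vertex -4.732 1.382 -1.049
vertex -5.086 1.968 -0.334
endloop
endfacet
facet normal 0.222 0.813 0.538
outer loop
vertex -4.633 2.364 -1.12
vertex -5.086 1.968 -0.334
vertex -3.048 1.278 -0.131
endloop
endfacet
facet normal -0.877 0.054 -0.478
outer loop
vertex -5.086 1.968 -0.334
vertex -4.732 1.382 -1.049
vertex -5.185 0.985 -0.263
endloop
endfacet
facet normal -0.072 0.079 0.994
outer loop
vertex -5.086 1.968 -0.334
vertex -5.185 0.985 -0.263
vertex -3.048 1.278 -0.131
endloop
endfacet
facet normal -0.877 0.053 -0.478
outer loop
vertex -5.185 0.985 -0.263
vertex -4.732 1.382 -1.049
vertex -4.83 0.399 -0.978
endloop
endfacet
facet normal 0.063 -0.756 0.651
outer loop
vertex -5.185 0.985 -0.263
vertex -4.83 0.399 -0.978
vertex -3.048 1.278 -0.131
endloop
endfacet
facet normal -0.877 0.053 -0.478
outer loop
vertex -4.83 0.399 -0.978
vertex -4.732 1.382 -1.049
vertex -4.377 0.796 -1.764
endloop
endfacet
facet normal 0.493 -0.857 -0.149
outer loop
vertex -4.83 0.399 -0.978
vertex -4.377 0.796 -1.764
vertex -3.048 1.278 -0.131
endloop
endfacet
facet normal -0.876 0.054 -0.479
outer loop
vertex -4.377 0.796 -1.764
vertex -4.732 1.382 -1.049
vertex -4.278 1.778 -1.835
endloop
endfacet
facet normal 0.787 -0.123 -0.604
outer loop
vertex -4.377 0.796 -1.764
vertex -4.278 1.778 -1.835
vertex -3.048 1.278 -0.131
endloop
endfacet

endsolid


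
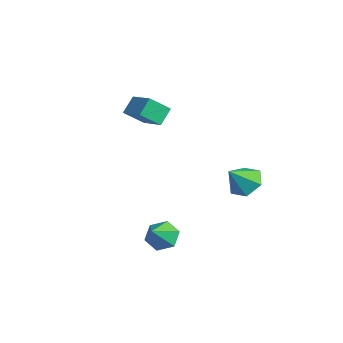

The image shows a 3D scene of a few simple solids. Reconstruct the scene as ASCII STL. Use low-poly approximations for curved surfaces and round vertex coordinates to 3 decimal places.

solid 
facet normal -0.474 0.591 -0.653
outer loop
vertex 2.826 -3.93 -2.323
vertex 2.45 -3.461 -1.626
vertex 3.26 -3.197 -1.975
endloop
endfacet
facet normal 0.879 -0.388 -0.278
outer loop
vertex 2.826 -3.93 -2.323
vertex 3.26 -3.197 -1.975
vertex 3.17 -4.359 -0.634
endloop
endfacet
facet normal -0.474 0.591 -0.653
outer loop
vertex 3.26 -3.197 -1.975
vertex 2.45 -3.461 -1.626
vertex 2.884 -2.728 -1.278
endloop
endfacet
facet normal 0.911 0.280 0.303
outer loop
vertex 3.26 -3.197 -1.975
vertex 2.884 -2.728 -1.278
vertex 3.17 -4.359 -0.634
endloop
endfacet
facet normal -0.473 0.591 -0.654
outer loop
vertex 2.884 -2.728 -1.278
vertex 2.45 -3.461 -1.626
vertex 2.074 -2.992 -0.93
endloop
endfacet
facet normal 0.252 0.393 0.884
outer loop
vertex 2.884 -2.728 -1.278
vertex 2.074 -2.992 -0.93
vertex 3.17 -4.359 -0.634
endloop
endfacet
facet normal -0.473 0.591 -0.654
outer loop
vertex 2.074 -2.992 -0.93
vertex 2.45 -3.461 -1.626
vertex 1.64 -3.725 -1.278
endloop
endfacet
facet normal -0.439 -0.160 0.884
outer loop
vertex 2.074 -2.992 -0.93
vertex 1.64 -3.725 -1.278
vertex 3.17 -4.359 -0.634
endloop
endfacet
facet normal -0.473 0.591 -0.653
outer loop
vertex 1.64 -3.725 -1.278
vertex 2.45 -3.461 -1.626
vertex 2.016 -4.194 -1.975
endloop
endfacet
facet normal -0.471 -0.828 0.303
outer loop
vertex 1.64 -3.725 -1.278
vertex 2.016 -4.194 -1.975
vertex 3.17 -4.359 -0.634
endloop
endfacet
facet normal -0.473 0.591 -0.653
outer loop
vertex 2.016 -4.194 -1.975
vertex 2.45 -3.461 -1.626
vertex 2.826 -3.93 -2.323
endloop
endfacet
facet normal 0.188 -0.942 -0.278
outer loop
vertex 2.016 -4.194 -1.975
vertex 2.826 -3.93 -2.323
vertex 3.17 -4.359 -0.634
endloop
endfacet
facet normal -0.118 0.671 -0.732
outer loop
vertex 3.945 0.331 0.981
vertex 3.139 0.697 1.447
vertex 4.045 1.072 1.645
endloop
endfacet
facet normal 0.919 -0.325 0.224
outer loop
vertex 3.945 0.331 0.981
vertex 4.045 1.072 1.645
vertex 3.321 -0.337 2.573
endloop
endfacet
facet normal -0.118 0.672 -0.731
outer loop
vertex 4.045 1.072 1.645
vertex 3.139 0.697 1.447
vertex 3.24 1.438 2.111
endloop
endfacet
facet normal 0.564 0.232 0.792
outer loop
vertex 4.045 1.072 1.645
vertex 3.24 1.438 2.111
vertex 3.321 -0.337 2.573
endloop
endfacet
facet normal -0.117 0.672 -0.732
outer loop
vertex 3.24 1.438 2.111
vertex 3.139 0.697 1.447
vertex 2.334 1.064 1.913
endloop
endfacet
facet normal -0.297 0.228 0.927
outer loop
vertex 3.24 1.438 2.111
vertex 2.334 1.064 1.913
vertex 3.321 -0.337 2.573
endloop
endfacet
facet normal -0.117 0.671 -0.732
outer loop
vertex 2.334 1.064 1.913
vertex 3.139 0.697 1.447
vertex 2.234 0.323 1.249
endloop
endfacet
facet normal -0.803 -0.334 0.493
outer loop
vertex 2.334 1.064 1.913
vertex 2.234 0.323 1.249
vertex 3.321 -0.337 2.573
endloop
endfacet
facet normal -0.118 0.672 -0.731
outer loop
vertex 2.234 0.323 1.249
vertex 3.139 0.697 1.447
vertex 3.039 -0.043 0.783
endloop
endfacet
facet normal -0.449 -0.891 -0.076
outer loop
vertex 2.234 0.323 1.249
vertex 3.039 -0.043 0.783
vertex 3.321 -0.337 2.573
endloop
endfacet
facet normal -0.118 0.672 -0.731
outer loop
vertex 3.039 -0.043 0.783
vertex 3.139 0.697 1.447
vertex 3.945 0.331 0.981
endloop
endfacet
facet normal 0.412 -0.887 -0.211
outer loop
vertex 3.039 -0.043 0.783
vertex 3.945 0.331 0.981
vertex 3.321 -0.337 2.573
endloop
endfacet
facet normal -0.934 -0.119 -0.337
outer loop
vertex -3.87 -2.607 3.641
vertex -4.255 -1.866 4.446
vertex -3.683 -1.535 2.744
endloop
endfacet
facet normal 0.332 -0.639 -0.694
outer loop
vertex -2.105 -1.334 3.314
vertex -3.87 -2.607 3.641
vertex -3.683 -1.535 2.744
endloop
endfacet
facet normal -0.934 -0.119 -0.337
outer loop
vertex -3.683 -1.535 2.744
vertex -4.255 -1.866 4.446
vertex -4.068 -0.794 3.549
endloop
endfacet
facet normal 0.133 0.760 -0.636
outer loop
vertex -4.068 -0.794 3.549
vertex -2.105 -1.334 3.314
vertex -3.683 -1.535 2.744
endloop
endfacet
facet normal -0.133 -0.760 0.636
outer loop
vertex -3.87 -2.607 3.641
vertex -2.677 -1.665 5.016
vertex -4.255 -1.866 4.446
endloop
endfacet
facet normal 0.332 -0.639 -0.694
outer loop
vertex -2.292 -2.406 4.211
vertex -3.87 -2.607 3.641
vertex -2.105 -1.334 3.314
endloop
endfacet
facet normal -0.133 -0.760 0.636
outer loop
vertex -2.292 -2.406 4.211
vertex -2.677 -1.665 5.016
vertex -3.87 -2.607 3.641
endloop
endfacet
facet normal -0.332 0.639 0.694
outer loop
vertex -4.255 -1.866 4.446
vertex -2.677 -1.665 5.016
vertex -4.068 -0.794 3.549
endloop
endfacet
facet normal 0.133 0.760 -0.636
outer loop
vertex -2.49 -0.593 4.119
vertex -2.105 -1.334 3.314
vertex -4.068 -0.794 3.549
endloop
endfacet
facet normal -0.332 0.639 0.694
outer loop
vertex -4.068 -0.794 3.549
vertex -2.677 -1.665 5.016
vertex -2.49 -0.593 4.119
endloop
endfacet
facet normal 0.934 0.119 0.337
outer loop
vertex -2.49 -0.593 4.119
vertex -2.292 -2.406 4.211
vertex -2.105 -1.334 3.314
endloop
endfacet
facet normal 0.934 0.119 0.337
outer loop
vertex -2.677 -1.665 5.016
vertex -2.292 -2.406 4.211
vertex -2.49 -0.593 4.119
endloop
endfacet

endsolid


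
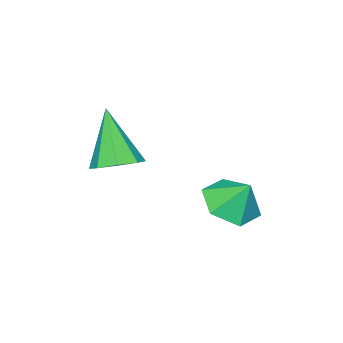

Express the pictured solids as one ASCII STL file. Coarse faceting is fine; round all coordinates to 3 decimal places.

solid 
facet normal 0.037 -0.561 -0.827
outer loop
vertex -1.558 2.403 -2.043
vertex -2.617 2.369 -2.067
vertex -2.101 3.145 -2.571
endloop
endfacet
facet normal 0.670 0.688 0.278
outer loop
vertex -1.558 2.403 -2.043
vertex -2.101 3.145 -2.571
vertex -2.663 3.071 -1.033
endloop
endfacet
facet normal 0.036 -0.561 -0.827
outer loop
vertex -2.101 3.145 -2.571
vertex -2.617 2.369 -2.067
vertex -3.16 3.111 -2.594
endloop
endfacet
facet normal -0.033 0.999 0.036
outer loop
vertex -2.101 3.145 -2.571
vertex -3.16 3.111 -2.594
vertex -2.663 3.071 -1.033
endloop
endfacet
facet normal 0.036 -0.561 -0.827
outer loop
vertex -3.16 3.111 -2.594
vertex -2.617 2.369 -2.067
vertex -3.677 2.335 -2.09
endloop
endfacet
facet normal -0.725 0.643 0.247
outer loop
vertex -3.16 3.111 -2.594
vertex -3.677 2.335 -2.09
vertex -2.663 3.071 -1.033
endloop
endfacet
facet normal 0.036 -0.562 -0.826
outer loop
vertex -3.677 2.335 -2.09
vertex -2.617 2.369 -2.067
vertex -3.134 1.593 -1.562
endloop
endfacet
facet normal -0.713 -0.023 0.701
outer loop
vertex -3.677 2.335 -2.09
vertex -3.134 1.593 -1.562
vertex -2.663 3.071 -1.033
endloop
endfacet
facet normal 0.036 -0.562 -0.826
outer loop
vertex -3.134 1.593 -1.562
vertex -2.617 2.369 -2.067
vertex -2.075 1.627 -1.539
endloop
endfacet
facet normal -0.010 -0.334 0.942
outer loop
vertex -3.134 1.593 -1.562
vertex -2.075 1.627 -1.539
vertex -2.663 3.071 -1.033
endloop
endfacet
facet normal 0.037 -0.561 -0.827
outer loop
vertex -2.075 1.627 -1.539
vertex -2.617 2.369 -2.067
vertex -1.558 2.403 -2.043
endloop
endfacet
facet normal 0.681 0.021 0.732
outer loop
vertex -2.075 1.627 -1.539
vertex -1.558 2.403 -2.043
vertex -2.663 3.071 -1.033
endloop
endfacet
facet normal 0.242 0.433 -0.868
outer loop
vertex 1.178 0.002 0.233
vertex 0.561 0.575 0.347
vertex 1.384 0.529 0.553
endloop
endfacet
facet normal 0.778 -0.519 0.354
outer loop
vertex 1.178 0.002 0.233
vertex 1.384 0.529 0.553
vertex 0.039 -0.355 2.213
endloop
endfacet
facet normal 0.242 0.434 -0.868
outer loop
vertex 1.384 0.529 0.553
vertex 0.561 0.575 0.347
vertex 1.108 1.083 0.753
endloop
endfacet
facet normal 0.736 0.127 0.664
outer loop
vertex 1.384 0.529 0.553
vertex 1.108 1.083 0.753
vertex 0.039 -0.355 2.213
endloop
endfacet
facet normal 0.243 0.432 -0.868
outer loop
vertex 1.108 1.083 0.753
vertex 0.561 0.575 0.347
vertex 0.511 1.34 0.714
endloop
endfacet
facet normal 0.214 0.613 0.761
outer loop
vertex 1.108 1.083 0.753
vertex 0.511 1.34 0.714
vertex 0.039 -0.355 2.213
endloop
endfacet
facet normal 0.243 0.432 -0.868
outer loop
vertex 0.511 1.34 0.714
vertex 0.561 0.575 0.347
vertex -0.056 1.149 0.46
endloop
endfacet
facet normal -0.482 0.652 0.585
outer loop
vertex 0.511 1.34 0.714
vertex -0.056 1.149 0.46
vertex 0.039 -0.355 2.213
endloop
endfacet
facet normal 0.243 0.432 -0.869
outer loop
vertex -0.056 1.149 0.46
vertex 0.561 0.575 0.347
vertex -0.262 0.621 0.14
endloop
endfacet
facet normal -0.945 0.222 0.242
outer loop
vertex -0.056 1.149 0.46
vertex -0.262 0.621 0.14
vertex 0.039 -0.355 2.213
endloop
endfacet
facet normal 0.243 0.433 -0.868
outer loop
vertex -0.262 0.621 0.14
vertex 0.561 0.575 0.347
vertex 0.014 0.067 -0.059
endloop
endfacet
facet normal -0.903 -0.425 -0.069
outer loop
vertex -0.262 0.621 0.14
vertex 0.014 0.067 -0.059
vertex 0.039 -0.355 2.213
endloop
endfacet
facet normal 0.242 0.433 -0.868
outer loop
vertex 0.014 0.067 -0.059
vertex 0.561 0.575 0.347
vertex 0.61 -0.19 -0.021
endloop
endfacet
facet normal -0.382 -0.909 -0.165
outer loop
vertex 0.014 0.067 -0.059
vertex 0.61 -0.19 -0.021
vertex 0.039 -0.355 2.213
endloop
endfacet
facet normal 0.242 0.433 -0.868
outer loop
vertex 0.61 -0.19 -0.021
vertex 0.561 0.575 0.347
vertex 1.178 0.002 0.233
endloop
endfacet
facet normal 0.316 -0.949 0.011
outer loop
vertex 0.61 -0.19 -0.021
vertex 1.178 0.002 0.233
vertex 0.039 -0.355 2.213
endloop
endfacet

endsolid


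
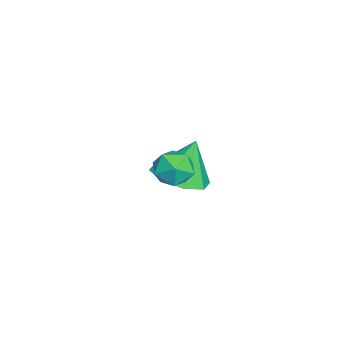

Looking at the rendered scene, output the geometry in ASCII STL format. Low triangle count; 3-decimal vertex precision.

solid 
facet normal -0.973 0.221 -0.066
outer loop
vertex 1.047 1.01 3.91
vertex 0.944 0.466 3.609
vertex 0.907 0.49 4.238
endloop
endfacet
facet normal -0.684 0.512 0.520
outer loop
vertex 1.047 1.01 3.91
vertex 0.907 0.49 4.238
vertex 1.357 0.882 4.444
endloop
endfacet
facet normal -0.150 0.938 0.312
outer loop
vertex 1.047 1.01 3.91
vertex 1.357 0.882 4.444
vertex 1.671 1.099 3.943
endloop
endfacet
facet normal -0.109 0.910 -0.399
outer loop
vertex 1.047 1.01 3.91
vertex 1.671 1.099 3.943
vertex 1.416 0.842 3.426
endloop
endfacet
facet normal -0.617 0.467 -0.633
outer loop
vertex 1.047 1.01 3.91
vertex 1.416 0.842 3.426
vertex 0.944 0.466 3.609
endloop
endfacet
facet normal -0.407 -0.013 0.913
outer loop
vertex 1.357 0.882 4.444
vertex 0.907 0.49 4.238
vertex 1.444 0.258 4.474
endloop
endfacet
facet normal -0.874 -0.485 -0.033
outer loop
vertex 0.907 0.49 4.238
vertex 0.944 0.466 3.609
vertex 1.189 0.001 3.957
endloop
endfacet
facet normal -0.299 -0.087 -0.950
outer loop
vertex 0.944 0.466 3.609
vertex 1.416 0.842 3.426
vertex 1.503 0.218 3.456
endloop
endfacet
facet normal 0.524 0.631 -0.572
outer loop
vertex 1.416 0.842 3.426
vertex 1.671 1.099 3.943
vertex 1.953 0.61 3.662
endloop
endfacet
facet normal 0.458 0.675 0.579
outer loop
vertex 1.671 1.099 3.943
vertex 1.357 0.882 4.444
vertex 1.916 0.634 4.291
endloop
endfacet
facet normal 0.109 -0.910 0.399
outer loop
vertex 1.813 0.09 3.99
vertex 1.444 0.258 4.474
vertex 1.189 0.001 3.957
endloop
endfacet
facet normal 0.150 -0.938 -0.312
outer loop
vertex 1.813 0.09 3.99
vertex 1.189 0.001 3.957
vertex 1.503 0.218 3.456
endloop
endfacet
facet normal 0.684 -0.512 -0.520
outer loop
vertex 1.813 0.09 3.99
vertex 1.503 0.218 3.456
vertex 1.953 0.61 3.662
endloop
endfacet
facet normal 0.973 -0.221 0.066
outer loop
vertex 1.813 0.09 3.99
vertex 1.953 0.61 3.662
vertex 1.916 0.634 4.291
endloop
endfacet
facet normal 0.617 -0.467 0.633
outer loop
vertex 1.813 0.09 3.99
vertex 1.916 0.634 4.291
vertex 1.444 0.258 4.474
endloop
endfacet
facet normal -0.524 -0.631 0.572
outer loop
vertex 1.189 0.001 3.957
vertex 1.444 0.258 4.474
vertex 0.907 0.49 4.238
endloop
endfacet
facet normal -0.458 -0.675 -0.579
outer loop
vertex 1.503 0.218 3.456
vertex 1.189 0.001 3.957
vertex 0.944 0.466 3.609
endloop
endfacet
facet normal 0.407 0.013 -0.913
outer loop
vertex 1.953 0.61 3.662
vertex 1.503 0.218 3.456
vertex 1.416 0.842 3.426
endloop
endfacet
facet normal 0.874 0.485 0.033
outer loop
vertex 1.916 0.634 4.291
vertex 1.953 0.61 3.662
vertex 1.671 1.099 3.943
endloop
endfacet
facet normal 0.299 0.087 0.950
outer loop
vertex 1.444 0.258 4.474
vertex 1.916 0.634 4.291
vertex 1.357 0.882 4.444
endloop
endfacet
facet normal 0.237 -0.310 -0.921
outer loop
vertex -0.96 0.023 1.578
vertex -1.637 0.495 1.245
vertex -0.778 0.658 1.411
endloop
endfacet
facet normal 0.681 -0.003 0.732
outer loop
vertex -0.96 0.023 1.578
vertex -0.778 0.658 1.411
vertex -1.963 0.925 2.515
endloop
endfacet
facet normal 0.237 -0.311 -0.920
outer loop
vertex -0.778 0.658 1.411
vertex -1.637 0.495 1.245
vertex -1.099 1.197 1.146
endloop
endfacet
facet normal 0.609 0.611 0.506
outer loop
vertex -0.778 0.658 1.411
vertex -1.099 1.197 1.146
vertex -1.963 0.925 2.515
endloop
endfacet
facet normal 0.237 -0.311 -0.920
outer loop
vertex -1.099 1.197 1.146
vertex -1.637 0.495 1.245
vertex -1.735 1.326 0.939
endloop
endfacet
facet normal 0.110 0.959 0.260
outer loop
vertex -1.099 1.197 1.146
vertex -1.735 1.326 0.939
vertex -1.963 0.925 2.515
endloop
endfacet
facet normal 0.237 -0.311 -0.920
outer loop
vertex -1.735 1.326 0.939
vertex -1.637 0.495 1.245
vertex -2.314 0.967 0.911
endloop
endfacet
facet normal -0.527 0.839 0.137
outer loop
vertex -1.735 1.326 0.939
vertex -2.314 0.967 0.911
vertex -1.963 0.925 2.515
endloop
endfacet
facet normal 0.237 -0.312 -0.920
outer loop
vertex -2.314 0.967 0.911
vertex -1.637 0.495 1.245
vertex -2.496 0.333 1.079
endloop
endfacet
facet normal -0.923 0.321 0.210
outer loop
vertex -2.314 0.967 0.911
vertex -2.496 0.333 1.079
vertex -1.963 0.925 2.515
endloop
endfacet
facet normal 0.237 -0.312 -0.920
outer loop
vertex -2.496 0.333 1.079
vertex -1.637 0.495 1.245
vertex -2.175 -0.206 1.344
endloop
endfacet
facet normal -0.851 -0.292 0.436
outer loop
vertex -2.496 0.333 1.079
vertex -2.175 -0.206 1.344
vertex -1.963 0.925 2.515
endloop
endfacet
facet normal 0.235 -0.311 -0.921
outer loop
vertex -2.175 -0.206 1.344
vertex -1.637 0.495 1.245
vertex -1.539 -0.335 1.55
endloop
endfacet
facet normal -0.351 -0.641 0.683
outer loop
vertex -2.175 -0.206 1.344
vertex -1.539 -0.335 1.55
vertex -1.963 0.925 2.515
endloop
endfacet
facet normal 0.236 -0.310 -0.921
outer loop
vertex -1.539 -0.335 1.55
vertex -1.637 0.495 1.245
vertex -0.96 0.023 1.578
endloop
endfacet
facet normal 0.283 -0.521 0.805
outer loop
vertex -1.539 -0.335 1.55
vertex -0.96 0.023 1.578
vertex -1.963 0.925 2.515
endloop
endfacet

endsolid


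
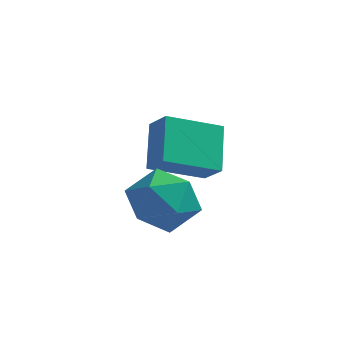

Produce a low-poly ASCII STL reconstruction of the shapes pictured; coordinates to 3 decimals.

solid 
facet normal -0.601 0.439 -0.668
outer loop
vertex 2.142 -0.748 -0.087
vertex 3.63 0.181 -0.816
vertex 2.411 -2.029 -1.172
endloop
endfacet
facet normal -0.783 -0.489 0.383
outer loop
vertex 3.03 -2.481 -0.484
vertex 2.142 -0.748 -0.087
vertex 2.411 -2.029 -1.172
endloop
endfacet
facet normal -0.601 0.439 -0.667
outer loop
vertex 2.411 -2.029 -1.172
vertex 3.63 0.181 -0.816
vertex 3.899 -1.099 -1.901
endloop
endfacet
facet normal 0.159 -0.754 -0.638
outer loop
vertex 3.899 -1.099 -1.901
vertex 3.03 -2.481 -0.484
vertex 2.411 -2.029 -1.172
endloop
endfacet
facet normal -0.158 0.754 0.638
outer loop
vertex 2.142 -0.748 -0.087
vertex 4.249 -0.271 -0.128
vertex 3.63 0.181 -0.816
endloop
endfacet
facet normal -0.784 -0.489 0.383
outer loop
vertex 2.761 -1.201 0.601
vertex 2.142 -0.748 -0.087
vertex 3.03 -2.481 -0.484
endloop
endfacet
facet normal -0.158 0.753 0.638
outer loop
vertex 2.761 -1.201 0.601
vertex 4.249 -0.271 -0.128
vertex 2.142 -0.748 -0.087
endloop
endfacet
facet normal 0.783 0.489 -0.383
outer loop
vertex 3.63 0.181 -0.816
vertex 4.249 -0.271 -0.128
vertex 3.899 -1.099 -1.901
endloop
endfacet
facet normal 0.158 -0.754 -0.638
outer loop
vertex 4.518 -1.552 -1.213
vertex 3.03 -2.481 -0.484
vertex 3.899 -1.099 -1.901
endloop
endfacet
facet normal 0.784 0.489 -0.383
outer loop
vertex 3.899 -1.099 -1.901
vertex 4.249 -0.271 -0.128
vertex 4.518 -1.552 -1.213
endloop
endfacet
facet normal 0.601 -0.439 0.667
outer loop
vertex 4.518 -1.552 -1.213
vertex 2.761 -1.201 0.601
vertex 3.03 -2.481 -0.484
endloop
endfacet
facet normal 0.601 -0.439 0.667
outer loop
vertex 4.249 -0.271 -0.128
vertex 2.761 -1.201 0.601
vertex 4.518 -1.552 -1.213
endloop
endfacet
facet normal 0.013 0.944 -0.329
outer loop
vertex 3.55 -2.945 -2.293
vertex 2.676 -2.675 -1.551
vertex 3.796 -2.569 -1.204
endloop
endfacet
facet normal 0.661 0.651 -0.374
outer loop
vertex 3.55 -2.945 -2.293
vertex 3.796 -2.569 -1.204
vertex 4.408 -3.459 -1.672
endloop
endfacet
facet normal 0.612 0.071 -0.787
outer loop
vertex 3.55 -2.945 -2.293
vertex 4.408 -3.459 -1.672
vertex 3.666 -4.116 -2.308
endloop
endfacet
facet normal -0.067 0.006 -0.998
outer loop
vertex 3.55 -2.945 -2.293
vertex 3.666 -4.116 -2.308
vertex 2.595 -3.632 -2.233
endloop
endfacet
facet normal -0.438 0.546 -0.714
outer loop
vertex 3.55 -2.945 -2.293
vertex 2.595 -3.632 -2.233
vertex 2.676 -2.675 -1.551
endloop
endfacet
facet normal 0.853 0.440 0.279
outer loop
vertex 4.408 -3.459 -1.672
vertex 3.796 -2.569 -1.204
vertex 4.065 -3.508 -0.547
endloop
endfacet
facet normal -0.196 0.915 0.354
outer loop
vertex 3.796 -2.569 -1.204
vertex 2.676 -2.675 -1.551
vertex 2.994 -3.024 -0.472
endloop
endfacet
facet normal -0.924 0.271 -0.270
outer loop
vertex 2.676 -2.675 -1.551
vertex 2.595 -3.632 -2.233
vertex 2.252 -3.681 -1.108
endloop
endfacet
facet normal -0.324 -0.603 -0.729
outer loop
vertex 2.595 -3.632 -2.233
vertex 3.666 -4.116 -2.308
vertex 2.864 -4.571 -1.576
endloop
endfacet
facet normal 0.775 -0.498 -0.389
outer loop
vertex 3.666 -4.116 -2.308
vertex 4.408 -3.459 -1.672
vertex 3.984 -4.465 -1.229
endloop
endfacet
facet normal 0.067 -0.006 0.998
outer loop
vertex 3.11 -4.195 -0.487
vertex 4.065 -3.508 -0.547
vertex 2.994 -3.024 -0.472
endloop
endfacet
facet normal -0.612 -0.071 0.787
outer loop
vertex 3.11 -4.195 -0.487
vertex 2.994 -3.024 -0.472
vertex 2.252 -3.681 -1.108
endloop
endfacet
facet normal -0.661 -0.651 0.374
outer loop
vertex 3.11 -4.195 -0.487
vertex 2.252 -3.681 -1.108
vertex 2.864 -4.571 -1.576
endloop
endfacet
facet normal -0.013 -0.944 0.329
outer loop
vertex 3.11 -4.195 -0.487
vertex 2.864 -4.571 -1.576
vertex 3.984 -4.465 -1.229
endloop
endfacet
facet normal 0.438 -0.546 0.714
outer loop
vertex 3.11 -4.195 -0.487
vertex 3.984 -4.465 -1.229
vertex 4.065 -3.508 -0.547
endloop
endfacet
facet normal 0.324 0.603 0.729
outer loop
vertex 2.994 -3.024 -0.472
vertex 4.065 -3.508 -0.547
vertex 3.796 -2.569 -1.204
endloop
endfacet
facet normal -0.775 0.498 0.389
outer loop
vertex 2.252 -3.681 -1.108
vertex 2.994 -3.024 -0.472
vertex 2.676 -2.675 -1.551
endloop
endfacet
facet normal -0.853 -0.440 -0.279
outer loop
vertex 2.864 -4.571 -1.576
vertex 2.252 -3.681 -1.108
vertex 2.595 -3.632 -2.233
endloop
endfacet
facet normal 0.196 -0.915 -0.354
outer loop
vertex 3.984 -4.465 -1.229
vertex 2.864 -4.571 -1.576
vertex 3.666 -4.116 -2.308
endloop
endfacet
facet normal 0.924 -0.271 0.270
outer loop
vertex 4.065 -3.508 -0.547
vertex 3.984 -4.465 -1.229
vertex 4.408 -3.459 -1.672
endloop
endfacet

endsolid


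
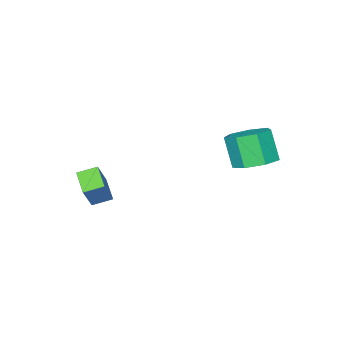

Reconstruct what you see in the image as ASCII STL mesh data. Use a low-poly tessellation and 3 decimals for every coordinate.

solid 
facet normal 0.112 0.453 -0.884
outer loop
vertex -1.913 2.339 0.666
vertex -2.75 2.1 0.437
vertex -2.475 2.847 0.855
endloop
endfacet
facet normal 0.685 0.609 0.400
outer loop
vertex -1.913 2.339 0.666
vertex -2.475 2.847 0.855
vertex -2.073 1.699 1.913
endloop
endfacet
facet normal 0.686 0.608 0.400
outer loop
vertex -2.073 1.699 1.913
vertex -2.475 2.847 0.855
vertex -2.635 2.208 2.102
endloop
endfacet
facet normal -0.113 -0.453 0.884
outer loop
vertex -2.073 1.699 1.913
vertex -2.635 2.208 2.102
vertex -2.91 1.46 1.683
endloop
endfacet
facet normal 0.113 0.453 -0.884
outer loop
vertex -2.475 2.847 0.855
vertex -2.75 2.1 0.437
vertex -3.244 2.793 0.729
endloop
endfacet
facet normal -0.134 0.889 0.438
outer loop
vertex -2.475 2.847 0.855
vertex -3.244 2.793 0.729
vertex -2.635 2.208 2.102
endloop
endfacet
facet normal -0.134 0.889 0.438
outer loop
vertex -2.635 2.208 2.102
vertex -3.244 2.793 0.729
vertex -3.403 2.154 1.976
endloop
endfacet
facet normal -0.113 -0.454 0.884
outer loop
vertex -2.635 2.208 2.102
vertex -3.403 2.154 1.976
vertex -2.91 1.46 1.683
endloop
endfacet
facet normal 0.113 0.453 -0.884
outer loop
vertex -3.244 2.793 0.729
vertex -2.75 2.1 0.437
vertex -3.641 2.217 0.383
endloop
endfacet
facet normal -0.854 0.500 0.147
outer loop
vertex -3.244 2.793 0.729
vertex -3.641 2.217 0.383
vertex -3.403 2.154 1.976
endloop
endfacet
facet normal -0.853 0.500 0.147
outer loop
vertex -3.403 2.154 1.976
vertex -3.641 2.217 0.383
vertex -3.801 1.577 1.629
endloop
endfacet
facet normal -0.113 -0.454 0.884
outer loop
vertex -3.403 2.154 1.976
vertex -3.801 1.577 1.629
vertex -2.91 1.46 1.683
endloop
endfacet
facet normal 0.113 0.453 -0.884
outer loop
vertex -3.641 2.217 0.383
vertex -2.75 2.1 0.437
vertex -3.367 1.552 0.077
endloop
endfacet
facet normal -0.930 -0.265 -0.256
outer loop
vertex -3.641 2.217 0.383
vertex -3.367 1.552 0.077
vertex -3.801 1.577 1.629
endloop
endfacet
facet normal -0.930 -0.266 -0.256
outer loop
vertex -3.801 1.577 1.629
vertex -3.367 1.552 0.077
vertex -3.527 0.913 1.323
endloop
endfacet
facet normal -0.113 -0.454 0.884
outer loop
vertex -3.801 1.577 1.629
vertex -3.527 0.913 1.323
vertex -2.91 1.46 1.683
endloop
endfacet
facet normal 0.113 0.454 -0.884
outer loop
vertex -3.367 1.552 0.077
vertex -2.75 2.1 0.437
vertex -2.629 1.3 0.042
endloop
endfacet
facet normal -0.306 -0.831 -0.465
outer loop
vertex -3.367 1.552 0.077
vertex -2.629 1.3 0.042
vertex -3.527 0.913 1.323
endloop
endfacet
facet normal -0.305 -0.831 -0.465
outer loop
vertex -3.527 0.913 1.323
vertex -2.629 1.3 0.042
vertex -2.789 0.661 1.289
endloop
endfacet
facet normal -0.114 -0.453 0.884
outer loop
vertex -3.527 0.913 1.323
vertex -2.789 0.661 1.289
vertex -2.91 1.46 1.683
endloop
endfacet
facet normal 0.113 0.454 -0.884
outer loop
vertex -2.629 1.3 0.042
vertex -2.75 2.1 0.437
vertex -1.982 1.65 0.304
endloop
endfacet
facet normal 0.548 -0.771 -0.325
outer loop
vertex -2.629 1.3 0.042
vertex -1.982 1.65 0.304
vertex -2.789 0.661 1.289
endloop
endfacet
facet normal 0.548 -0.771 -0.325
outer loop
vertex -2.789 0.661 1.289
vertex -1.982 1.65 0.304
vertex -2.142 1.01 1.551
endloop
endfacet
facet normal -0.114 -0.453 0.884
outer loop
vertex -2.789 0.661 1.289
vertex -2.142 1.01 1.551
vertex -2.91 1.46 1.683
endloop
endfacet
facet normal 0.112 0.453 -0.884
outer loop
vertex -1.982 1.65 0.304
vertex -2.75 2.1 0.437
vertex -1.913 2.339 0.666
endloop
endfacet
facet normal 0.990 -0.131 0.060
outer loop
vertex -1.982 1.65 0.304
vertex -1.913 2.339 0.666
vertex -2.142 1.01 1.551
endloop
endfacet
facet normal 0.990 -0.131 0.060
outer loop
vertex -2.142 1.01 1.551
vertex -1.913 2.339 0.666
vertex -2.073 1.699 1.913
endloop
endfacet
facet normal -0.114 -0.453 0.884
outer loop
vertex -2.142 1.01 1.551
vertex -2.073 1.699 1.913
vertex -2.91 1.46 1.683
endloop
endfacet
facet normal -0.470 -0.215 -0.856
outer loop
vertex 0.24 -2.884 -1.651
vertex 0.654 -2.005 -2.099
vertex 0.907 -3.327 -1.906
endloop
endfacet
facet normal -0.386 -0.822 0.418
outer loop
vertex 1.546 -3.035 -0.741
vertex 0.24 -2.884 -1.651
vertex 0.907 -3.327 -1.906
endloop
endfacet
facet normal -0.469 -0.215 -0.857
outer loop
vertex 0.907 -3.327 -1.906
vertex 0.654 -2.005 -2.099
vertex 1.321 -2.448 -2.353
endloop
endfacet
facet normal 0.794 -0.528 -0.303
outer loop
vertex 1.321 -2.448 -2.353
vertex 1.546 -3.035 -0.741
vertex 0.907 -3.327 -1.906
endloop
endfacet
facet normal -0.793 0.528 0.303
outer loop
vertex 0.24 -2.884 -1.651
vertex 1.293 -1.713 -0.934
vertex 0.654 -2.005 -2.099
endloop
endfacet
facet normal -0.387 -0.822 0.418
outer loop
vertex 0.879 -2.592 -0.487
vertex 0.24 -2.884 -1.651
vertex 1.546 -3.035 -0.741
endloop
endfacet
facet normal -0.793 0.528 0.303
outer loop
vertex 0.879 -2.592 -0.487
vertex 1.293 -1.713 -0.934
vertex 0.24 -2.884 -1.651
endloop
endfacet
facet normal 0.387 0.822 -0.418
outer loop
vertex 0.654 -2.005 -2.099
vertex 1.293 -1.713 -0.934
vertex 1.321 -2.448 -2.353
endloop
endfacet
facet normal 0.793 -0.528 -0.303
outer loop
vertex 1.96 -2.156 -1.189
vertex 1.546 -3.035 -0.741
vertex 1.321 -2.448 -2.353
endloop
endfacet
facet normal 0.386 0.822 -0.418
outer loop
vertex 1.321 -2.448 -2.353
vertex 1.293 -1.713 -0.934
vertex 1.96 -2.156 -1.189
endloop
endfacet
facet normal 0.469 0.215 0.856
outer loop
vertex 1.96 -2.156 -1.189
vertex 0.879 -2.592 -0.487
vertex 1.546 -3.035 -0.741
endloop
endfacet
facet normal 0.470 0.214 0.856
outer loop
vertex 1.293 -1.713 -0.934
vertex 0.879 -2.592 -0.487
vertex 1.96 -2.156 -1.189
endloop
endfacet

endsolid
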